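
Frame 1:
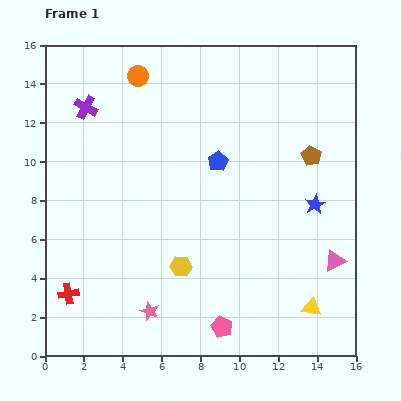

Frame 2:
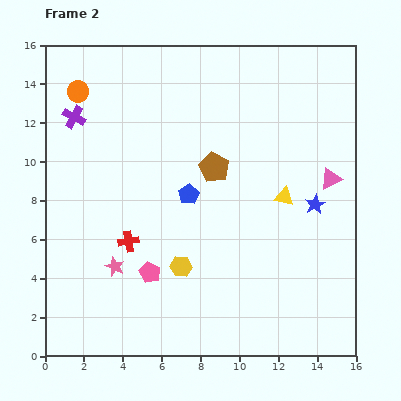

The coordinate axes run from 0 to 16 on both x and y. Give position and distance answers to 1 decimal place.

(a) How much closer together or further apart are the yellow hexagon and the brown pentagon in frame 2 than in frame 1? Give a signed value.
-3.4

Distance in frame 1: 8.8. Distance in frame 2: 5.4.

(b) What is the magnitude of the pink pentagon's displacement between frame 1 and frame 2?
4.6

The pink pentagon moved from (9.1, 1.5) to (5.4, 4.3), a distance of √(3.7² + 2.8²) ≈ 4.6.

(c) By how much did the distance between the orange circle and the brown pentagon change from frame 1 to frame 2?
-1.8

Distance in frame 1: 9.8. Distance in frame 2: 8.0.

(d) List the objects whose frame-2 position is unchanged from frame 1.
the blue star, the yellow hexagon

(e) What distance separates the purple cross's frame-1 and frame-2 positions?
0.8

The purple cross moved from (2.1, 12.8) to (1.5, 12.3), a distance of √(0.6² + 0.5²) ≈ 0.8.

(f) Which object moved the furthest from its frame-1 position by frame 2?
the yellow triangle

(moved 5.9; next 5.0)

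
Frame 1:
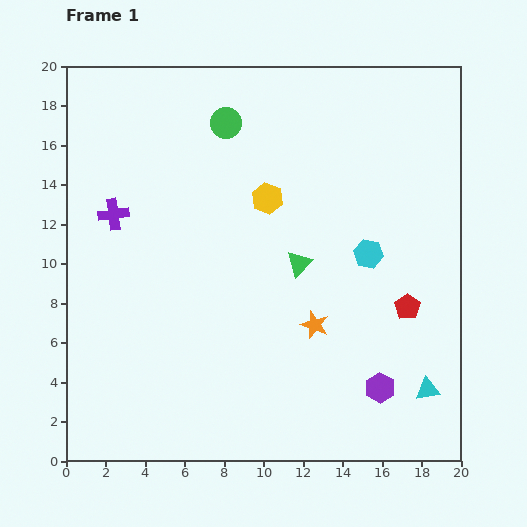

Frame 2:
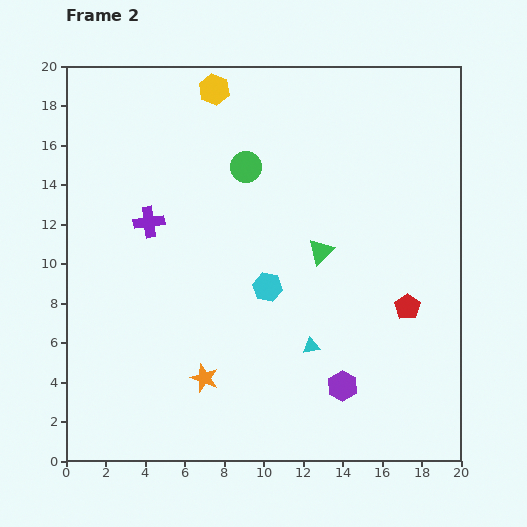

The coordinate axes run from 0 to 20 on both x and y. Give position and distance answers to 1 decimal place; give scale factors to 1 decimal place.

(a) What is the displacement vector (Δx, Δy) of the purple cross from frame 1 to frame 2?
(1.8, -0.4)

The purple cross was at (2.4, 12.5) in frame 1 and (4.2, 12.1) in frame 2.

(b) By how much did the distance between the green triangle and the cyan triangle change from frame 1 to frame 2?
-4.3

Distance in frame 1: 9.1. Distance in frame 2: 4.8.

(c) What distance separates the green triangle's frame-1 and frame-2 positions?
1.3

The green triangle moved from (11.8, 10.0) to (12.9, 10.6), a distance of √(1.1² + 0.6²) ≈ 1.3.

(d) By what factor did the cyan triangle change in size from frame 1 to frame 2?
0.7×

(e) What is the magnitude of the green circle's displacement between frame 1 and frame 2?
2.4

The green circle moved from (8.1, 17.1) to (9.1, 14.9), a distance of √(1.0² + 2.2²) ≈ 2.4.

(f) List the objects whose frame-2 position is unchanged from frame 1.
the red pentagon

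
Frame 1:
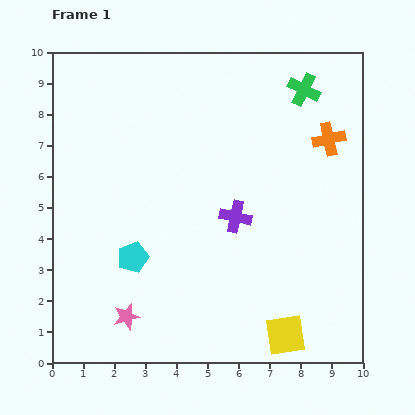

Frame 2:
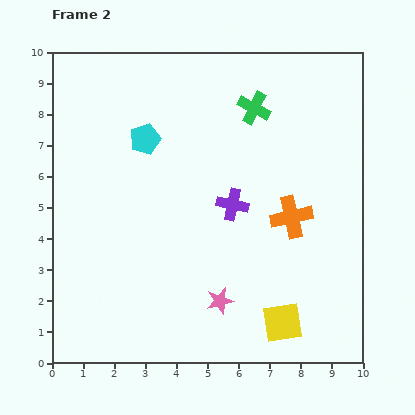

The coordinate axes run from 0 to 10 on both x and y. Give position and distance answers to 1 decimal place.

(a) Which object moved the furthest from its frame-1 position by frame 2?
the cyan pentagon

(moved 3.8; next 3.0)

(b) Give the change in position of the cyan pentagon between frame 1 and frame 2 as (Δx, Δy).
(0.4, 3.8)

The cyan pentagon was at (2.6, 3.4) in frame 1 and (3.0, 7.2) in frame 2.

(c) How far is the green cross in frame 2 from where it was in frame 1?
1.7

The green cross moved from (8.1, 8.8) to (6.5, 8.2), a distance of √(1.6² + 0.6²) ≈ 1.7.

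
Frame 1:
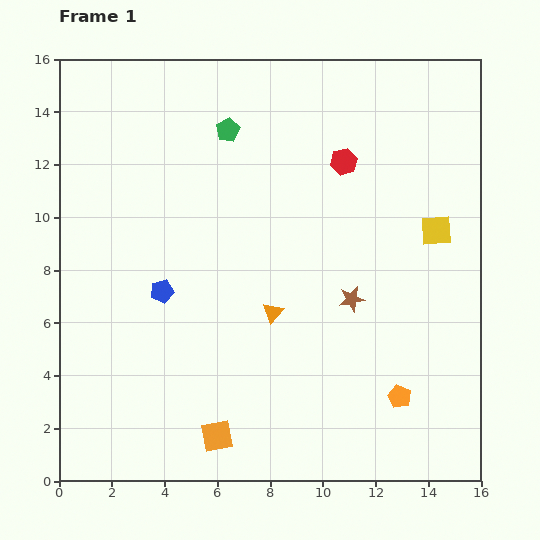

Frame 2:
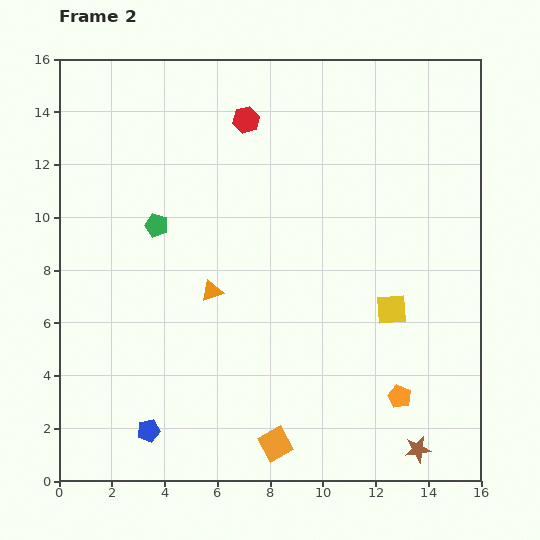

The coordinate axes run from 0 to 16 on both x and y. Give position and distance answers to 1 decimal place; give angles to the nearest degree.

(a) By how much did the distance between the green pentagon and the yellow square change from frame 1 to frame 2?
+0.7

Distance in frame 1: 8.8. Distance in frame 2: 9.5.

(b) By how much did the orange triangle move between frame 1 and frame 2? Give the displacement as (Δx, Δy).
(-2.3, 0.8)

The orange triangle was at (8.1, 6.4) in frame 1 and (5.8, 7.2) in frame 2.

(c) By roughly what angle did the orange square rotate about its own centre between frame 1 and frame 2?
18° counter-clockwise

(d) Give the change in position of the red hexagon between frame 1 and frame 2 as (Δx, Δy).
(-3.7, 1.6)

The red hexagon was at (10.8, 12.1) in frame 1 and (7.1, 13.7) in frame 2.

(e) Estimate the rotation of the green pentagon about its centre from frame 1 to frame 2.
24° counter-clockwise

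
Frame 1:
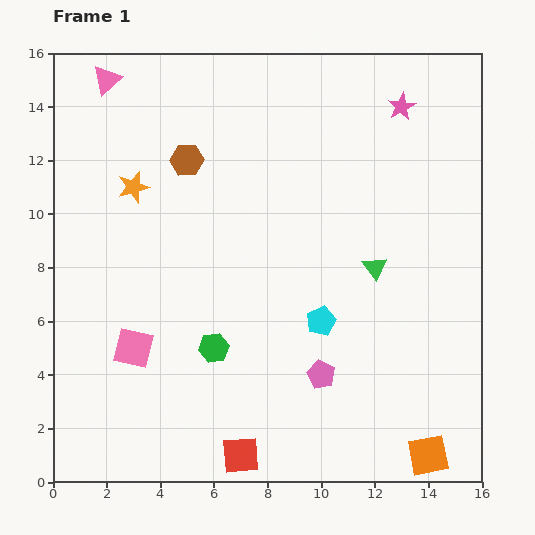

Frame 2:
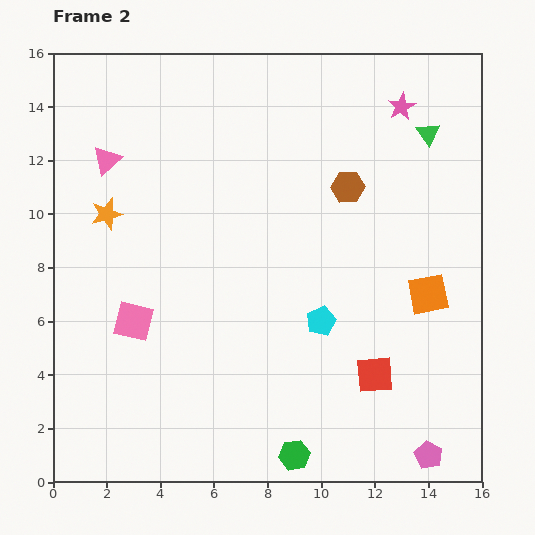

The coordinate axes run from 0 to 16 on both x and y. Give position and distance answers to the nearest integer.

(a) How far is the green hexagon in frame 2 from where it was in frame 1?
5

The green hexagon moved from (6, 5) to (9, 1), a distance of √(3² + 4²) ≈ 5.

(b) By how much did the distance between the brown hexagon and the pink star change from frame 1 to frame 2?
-4

Distance in frame 1: 8. Distance in frame 2: 4.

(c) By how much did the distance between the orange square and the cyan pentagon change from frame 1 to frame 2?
-2

Distance in frame 1: 6. Distance in frame 2: 4.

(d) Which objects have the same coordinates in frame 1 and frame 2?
the pink star, the cyan pentagon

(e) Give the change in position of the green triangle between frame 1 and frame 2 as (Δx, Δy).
(2, 5)

The green triangle was at (12, 8) in frame 1 and (14, 13) in frame 2.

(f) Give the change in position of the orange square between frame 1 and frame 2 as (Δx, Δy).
(0, 6)

The orange square was at (14, 1) in frame 1 and (14, 7) in frame 2.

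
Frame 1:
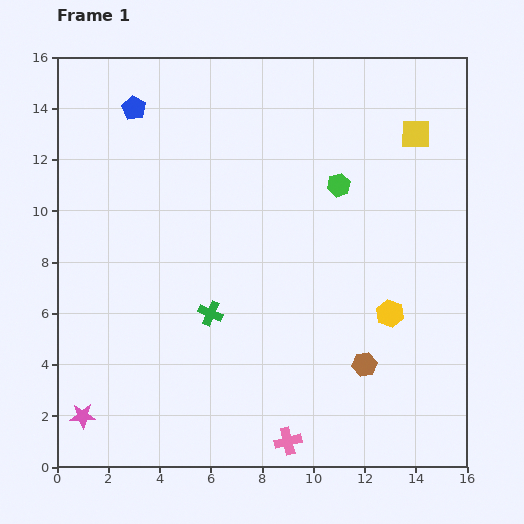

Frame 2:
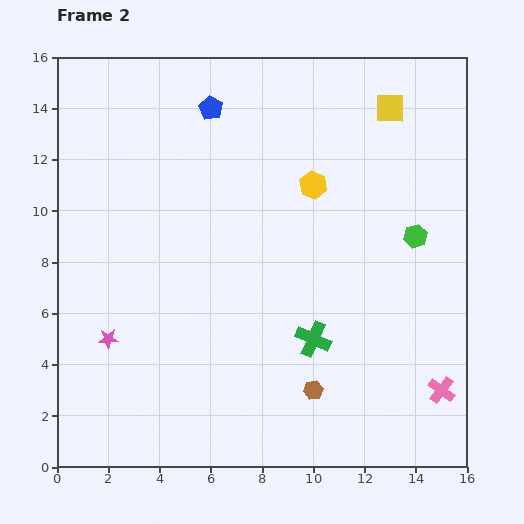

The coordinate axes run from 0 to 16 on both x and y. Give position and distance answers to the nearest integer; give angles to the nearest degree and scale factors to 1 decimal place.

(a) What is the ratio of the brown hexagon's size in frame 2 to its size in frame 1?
0.8×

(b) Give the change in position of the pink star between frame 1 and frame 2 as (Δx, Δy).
(1, 3)

The pink star was at (1, 2) in frame 1 and (2, 5) in frame 2.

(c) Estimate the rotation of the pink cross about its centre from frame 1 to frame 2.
40° counter-clockwise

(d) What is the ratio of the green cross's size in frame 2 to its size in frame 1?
1.5×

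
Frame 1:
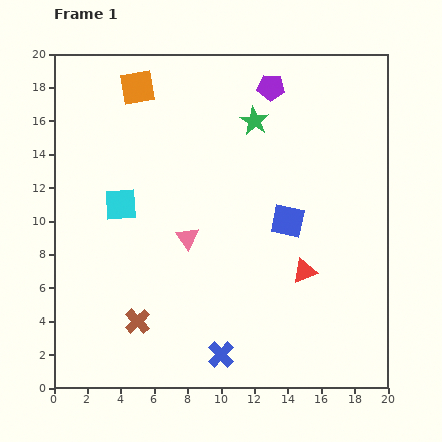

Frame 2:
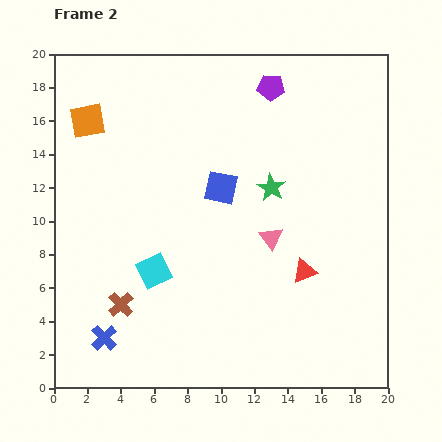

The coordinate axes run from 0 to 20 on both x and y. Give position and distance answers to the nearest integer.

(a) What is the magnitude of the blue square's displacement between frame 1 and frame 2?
4

The blue square moved from (14, 10) to (10, 12), a distance of √(4² + 2²) ≈ 4.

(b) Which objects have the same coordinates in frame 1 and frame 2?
the purple pentagon, the red triangle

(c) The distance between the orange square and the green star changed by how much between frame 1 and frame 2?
+5

Distance in frame 1: 7. Distance in frame 2: 12.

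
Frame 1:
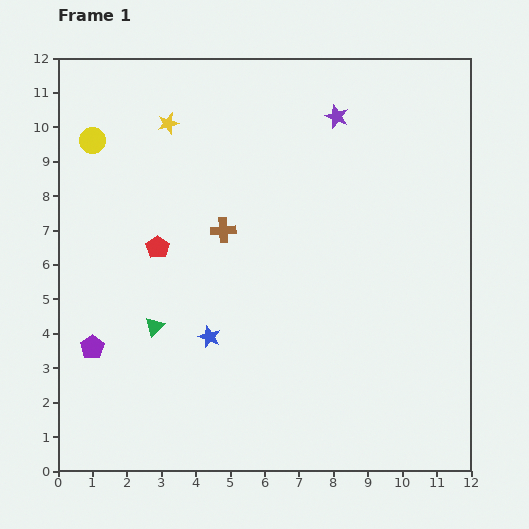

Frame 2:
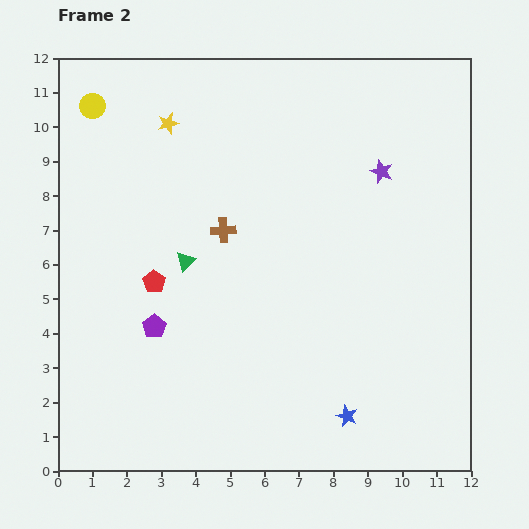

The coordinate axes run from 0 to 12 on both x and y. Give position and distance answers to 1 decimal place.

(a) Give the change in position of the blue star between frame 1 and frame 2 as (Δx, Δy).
(4.0, -2.3)

The blue star was at (4.4, 3.9) in frame 1 and (8.4, 1.6) in frame 2.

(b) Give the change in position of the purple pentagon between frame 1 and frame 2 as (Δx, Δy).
(1.8, 0.6)

The purple pentagon was at (1.0, 3.6) in frame 1 and (2.8, 4.2) in frame 2.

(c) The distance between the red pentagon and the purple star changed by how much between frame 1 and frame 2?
+0.9

Distance in frame 1: 6.4. Distance in frame 2: 7.3.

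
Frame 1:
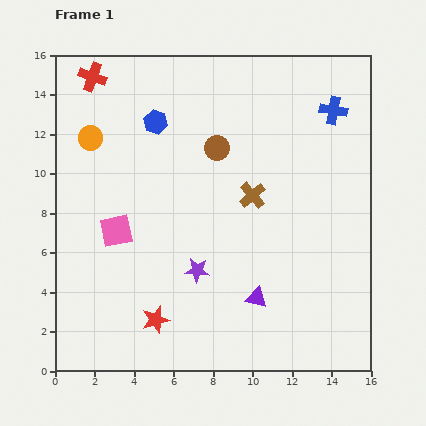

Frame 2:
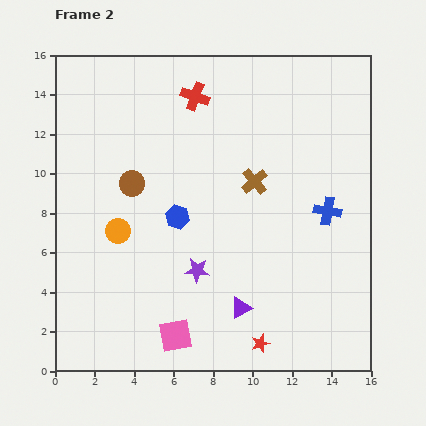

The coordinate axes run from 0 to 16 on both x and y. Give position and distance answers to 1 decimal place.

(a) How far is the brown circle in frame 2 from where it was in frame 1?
4.7

The brown circle moved from (8.2, 11.3) to (3.9, 9.5), a distance of √(4.3² + 1.8²) ≈ 4.7.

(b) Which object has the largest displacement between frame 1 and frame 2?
the pink square

(moved 6.1; next 5.4)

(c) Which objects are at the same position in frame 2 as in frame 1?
the purple star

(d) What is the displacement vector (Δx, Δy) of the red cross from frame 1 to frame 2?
(5.2, -1.0)

The red cross was at (1.9, 14.9) in frame 1 and (7.1, 13.9) in frame 2.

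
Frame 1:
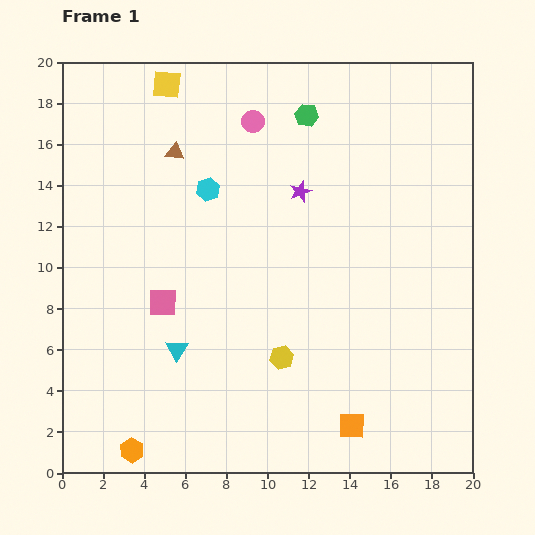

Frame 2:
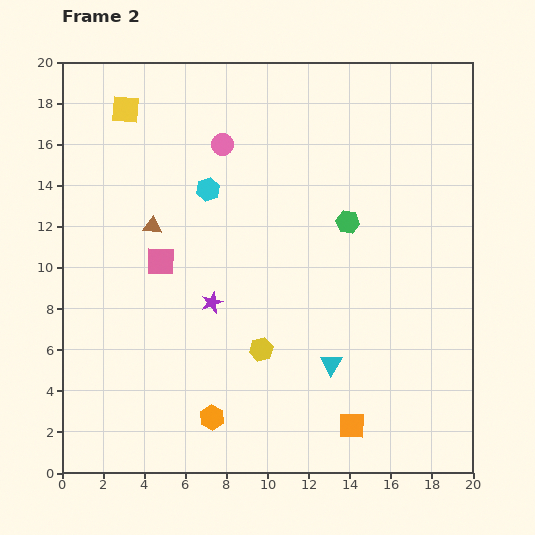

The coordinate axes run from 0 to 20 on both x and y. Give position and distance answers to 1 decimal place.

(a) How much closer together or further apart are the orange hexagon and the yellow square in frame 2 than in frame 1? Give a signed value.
-2.3

Distance in frame 1: 17.9. Distance in frame 2: 15.6.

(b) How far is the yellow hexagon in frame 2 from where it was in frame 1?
1.1

The yellow hexagon moved from (10.7, 5.6) to (9.7, 6.0), a distance of √(1.0² + 0.4²) ≈ 1.1.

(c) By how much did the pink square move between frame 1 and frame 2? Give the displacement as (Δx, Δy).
(-0.1, 2.0)

The pink square was at (4.9, 8.3) in frame 1 and (4.8, 10.3) in frame 2.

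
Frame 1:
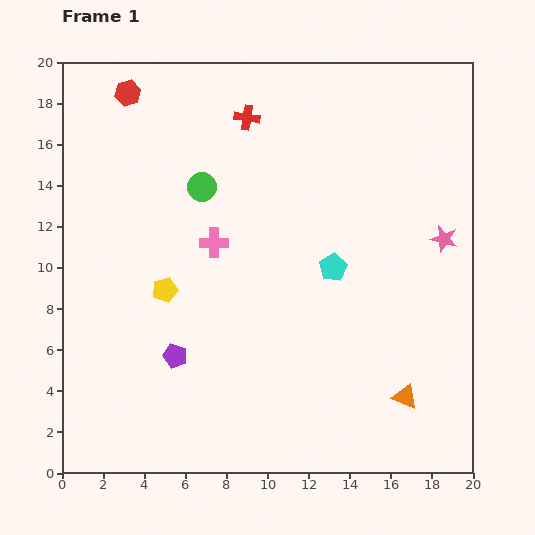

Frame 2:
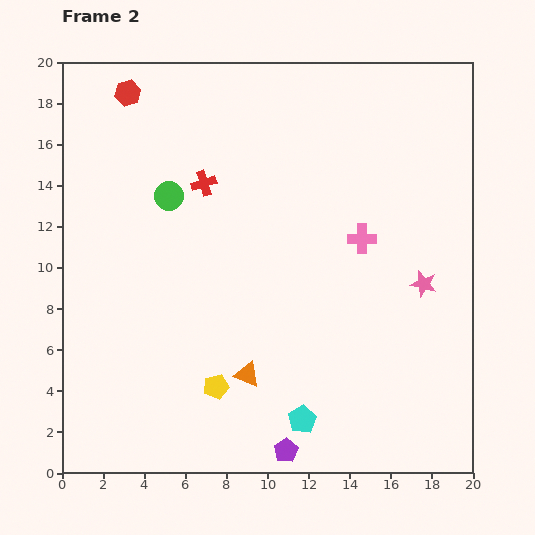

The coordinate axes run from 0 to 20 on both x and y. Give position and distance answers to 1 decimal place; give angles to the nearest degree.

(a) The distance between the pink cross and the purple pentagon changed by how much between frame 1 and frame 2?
+5.1

Distance in frame 1: 5.8. Distance in frame 2: 10.9.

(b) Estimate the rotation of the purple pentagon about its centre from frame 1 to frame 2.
23° clockwise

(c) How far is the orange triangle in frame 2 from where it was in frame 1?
7.8

The orange triangle moved from (16.7, 3.7) to (9.0, 4.8), a distance of √(7.7² + 1.1²) ≈ 7.8.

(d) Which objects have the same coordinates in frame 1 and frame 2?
the red hexagon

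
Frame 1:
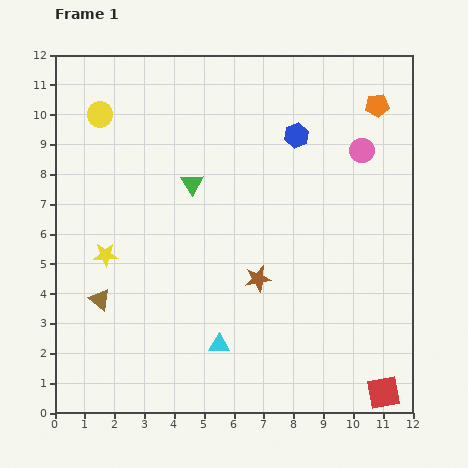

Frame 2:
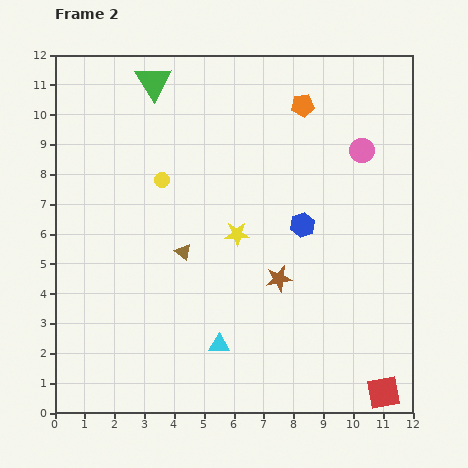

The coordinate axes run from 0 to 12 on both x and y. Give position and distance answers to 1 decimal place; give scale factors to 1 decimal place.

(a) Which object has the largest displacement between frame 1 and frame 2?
the yellow star

(moved 4.5; next 3.6)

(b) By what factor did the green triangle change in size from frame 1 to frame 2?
1.6×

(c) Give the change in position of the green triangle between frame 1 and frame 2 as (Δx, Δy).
(-1.3, 3.4)

The green triangle was at (4.6, 7.7) in frame 1 and (3.3, 11.1) in frame 2.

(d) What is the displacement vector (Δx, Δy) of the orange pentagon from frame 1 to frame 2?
(-2.5, 0.0)

The orange pentagon was at (10.8, 10.3) in frame 1 and (8.3, 10.3) in frame 2.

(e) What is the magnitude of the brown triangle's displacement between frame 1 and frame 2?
3.2

The brown triangle moved from (1.5, 3.8) to (4.3, 5.4), a distance of √(2.8² + 1.6²) ≈ 3.2.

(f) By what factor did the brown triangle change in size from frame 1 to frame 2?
0.8×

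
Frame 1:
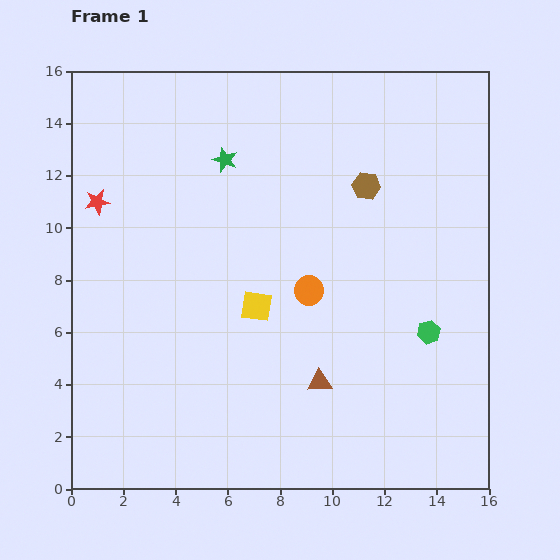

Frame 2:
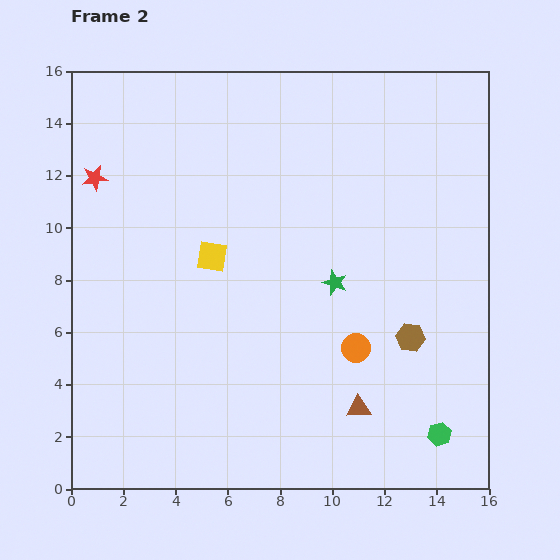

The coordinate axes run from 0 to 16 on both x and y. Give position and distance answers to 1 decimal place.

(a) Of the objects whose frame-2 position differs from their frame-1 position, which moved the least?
the red star

(moved 0.9)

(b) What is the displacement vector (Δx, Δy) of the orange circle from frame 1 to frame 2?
(1.8, -2.2)

The orange circle was at (9.1, 7.6) in frame 1 and (10.9, 5.4) in frame 2.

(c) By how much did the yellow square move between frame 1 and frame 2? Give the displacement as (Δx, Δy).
(-1.7, 1.9)

The yellow square was at (7.1, 7.0) in frame 1 and (5.4, 8.9) in frame 2.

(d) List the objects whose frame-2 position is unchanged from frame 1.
none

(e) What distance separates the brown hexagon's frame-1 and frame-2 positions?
6.0

The brown hexagon moved from (11.3, 11.6) to (13.0, 5.8), a distance of √(1.7² + 5.8²) ≈ 6.0.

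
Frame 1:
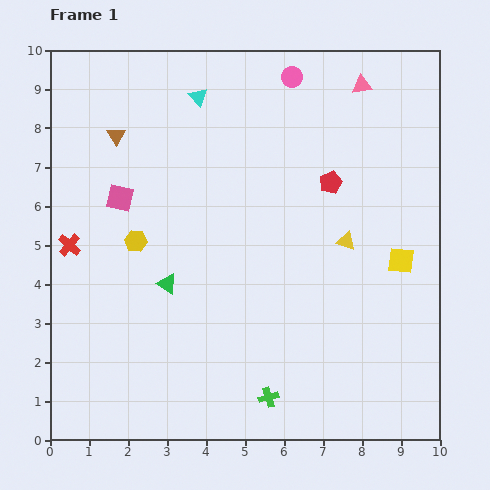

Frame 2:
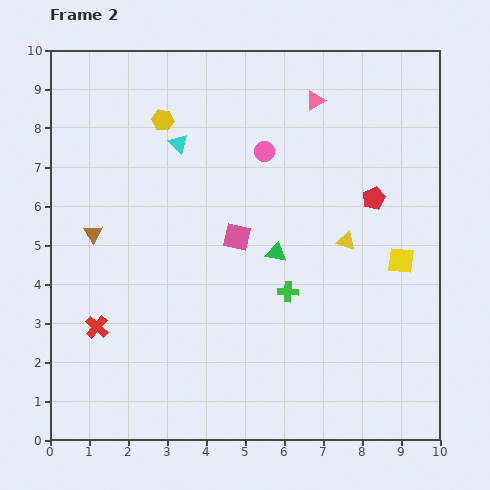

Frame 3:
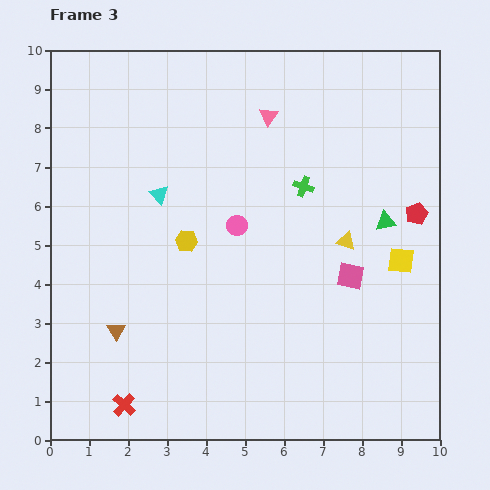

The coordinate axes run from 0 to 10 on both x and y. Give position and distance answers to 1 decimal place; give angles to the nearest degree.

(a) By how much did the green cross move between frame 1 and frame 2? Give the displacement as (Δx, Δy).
(0.5, 2.7)

The green cross was at (5.6, 1.1) in frame 1 and (6.1, 3.8) in frame 2.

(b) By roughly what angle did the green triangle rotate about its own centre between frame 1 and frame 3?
40° counter-clockwise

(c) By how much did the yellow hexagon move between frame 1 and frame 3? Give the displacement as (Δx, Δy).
(1.3, 0.0)

The yellow hexagon was at (2.2, 5.1) in frame 1 and (3.5, 5.1) in frame 3.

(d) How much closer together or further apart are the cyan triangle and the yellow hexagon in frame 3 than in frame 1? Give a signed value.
-2.6

Distance in frame 1: 4.0. Distance in frame 3: 1.4.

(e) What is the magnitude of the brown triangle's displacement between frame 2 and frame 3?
2.6

The brown triangle moved from (1.1, 5.3) to (1.7, 2.8), a distance of √(0.6² + 2.5²) ≈ 2.6.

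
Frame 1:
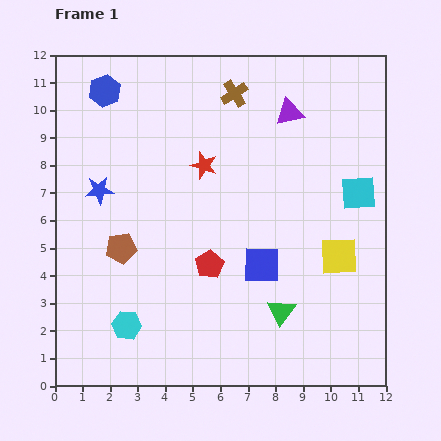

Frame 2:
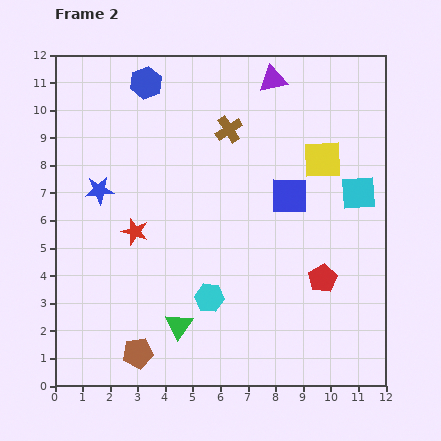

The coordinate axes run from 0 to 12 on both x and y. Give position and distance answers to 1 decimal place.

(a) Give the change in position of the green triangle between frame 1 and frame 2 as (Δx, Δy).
(-3.7, -0.5)

The green triangle was at (8.2, 2.7) in frame 1 and (4.5, 2.2) in frame 2.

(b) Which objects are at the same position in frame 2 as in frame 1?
the blue star, the cyan square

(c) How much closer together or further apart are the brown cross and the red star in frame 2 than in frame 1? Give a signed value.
+2.2

Distance in frame 1: 2.8. Distance in frame 2: 5.0.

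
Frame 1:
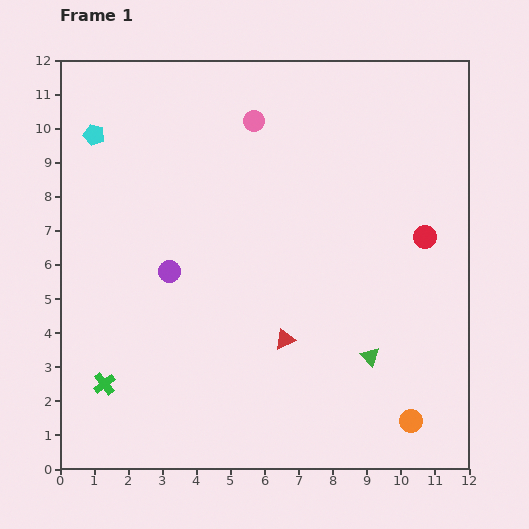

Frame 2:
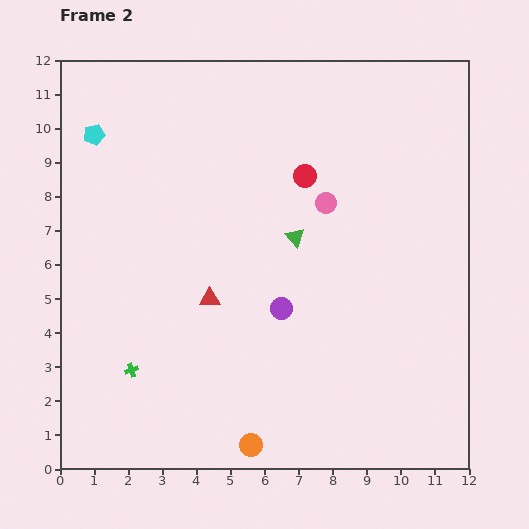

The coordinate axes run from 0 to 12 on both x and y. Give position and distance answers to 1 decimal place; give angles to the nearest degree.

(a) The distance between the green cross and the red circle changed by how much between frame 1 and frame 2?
-2.7

Distance in frame 1: 10.3. Distance in frame 2: 7.6.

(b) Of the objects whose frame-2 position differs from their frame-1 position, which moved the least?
the green cross

(moved 0.9)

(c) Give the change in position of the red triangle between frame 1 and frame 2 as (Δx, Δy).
(-2.2, 1.2)

The red triangle was at (6.6, 3.8) in frame 1 and (4.4, 5.0) in frame 2.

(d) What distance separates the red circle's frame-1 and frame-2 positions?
3.9

The red circle moved from (10.7, 6.8) to (7.2, 8.6), a distance of √(3.5² + 1.8²) ≈ 3.9.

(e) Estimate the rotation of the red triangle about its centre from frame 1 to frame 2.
24° clockwise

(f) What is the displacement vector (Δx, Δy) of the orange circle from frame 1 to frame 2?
(-4.7, -0.7)

The orange circle was at (10.3, 1.4) in frame 1 and (5.6, 0.7) in frame 2.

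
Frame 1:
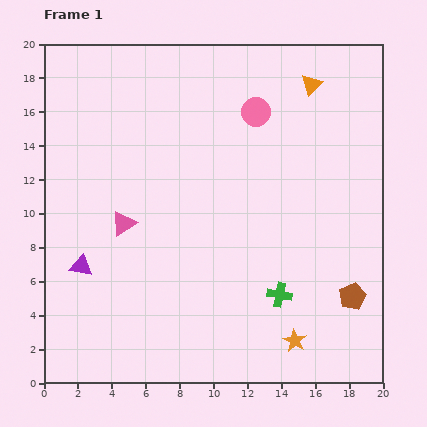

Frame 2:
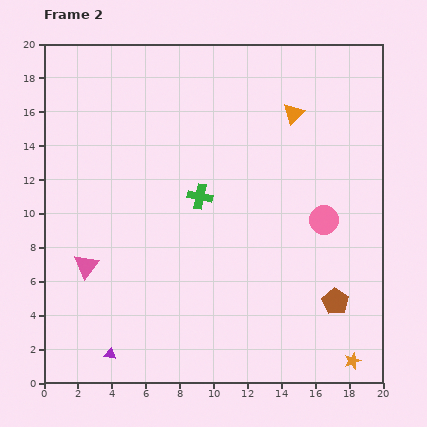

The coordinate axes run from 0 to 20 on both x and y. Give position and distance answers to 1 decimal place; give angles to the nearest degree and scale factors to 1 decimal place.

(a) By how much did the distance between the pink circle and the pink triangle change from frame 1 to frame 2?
+4.1

Distance in frame 1: 10.2. Distance in frame 2: 14.3.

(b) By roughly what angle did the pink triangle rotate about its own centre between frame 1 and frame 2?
19° counter-clockwise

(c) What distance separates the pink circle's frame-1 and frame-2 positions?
7.5

The pink circle moved from (12.5, 16.0) to (16.5, 9.6), a distance of √(4.0² + 6.4²) ≈ 7.5.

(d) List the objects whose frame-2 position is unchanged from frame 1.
none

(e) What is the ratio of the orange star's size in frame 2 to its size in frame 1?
0.7×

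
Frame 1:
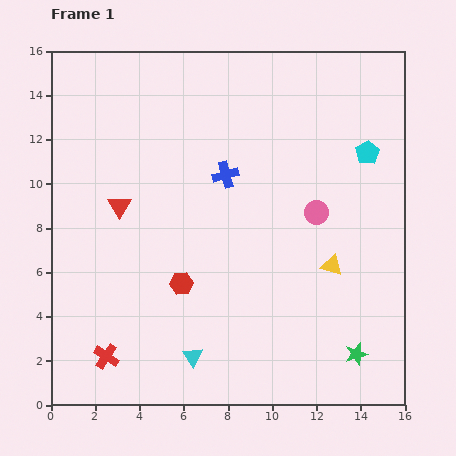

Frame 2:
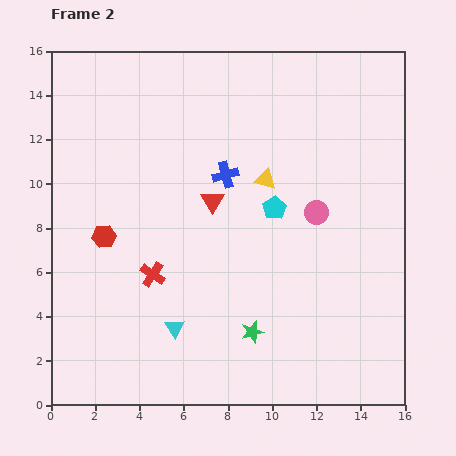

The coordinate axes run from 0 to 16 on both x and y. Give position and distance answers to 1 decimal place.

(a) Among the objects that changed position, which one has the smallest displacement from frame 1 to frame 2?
the cyan triangle

(moved 1.5)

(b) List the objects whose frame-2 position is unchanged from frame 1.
the pink circle, the blue cross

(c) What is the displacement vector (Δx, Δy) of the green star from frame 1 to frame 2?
(-4.7, 1.0)

The green star was at (13.8, 2.3) in frame 1 and (9.1, 3.3) in frame 2.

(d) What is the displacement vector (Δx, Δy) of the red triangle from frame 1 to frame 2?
(4.2, 0.2)

The red triangle was at (3.1, 9.0) in frame 1 and (7.3, 9.2) in frame 2.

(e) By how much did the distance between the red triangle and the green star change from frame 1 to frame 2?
-6.4

Distance in frame 1: 12.6. Distance in frame 2: 6.2.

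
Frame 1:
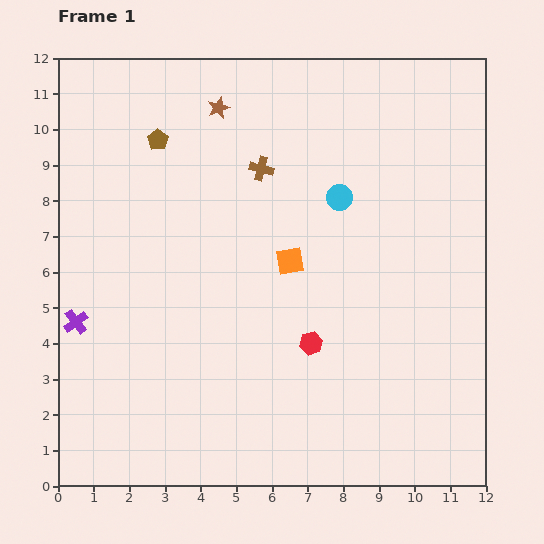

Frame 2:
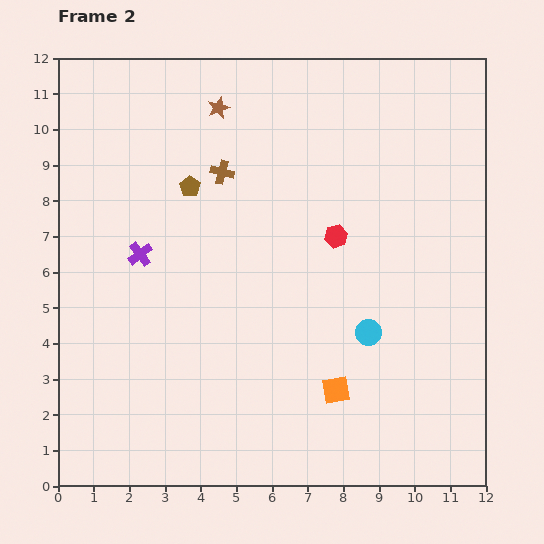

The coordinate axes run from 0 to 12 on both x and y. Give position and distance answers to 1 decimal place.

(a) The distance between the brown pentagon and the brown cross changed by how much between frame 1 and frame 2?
-2.0

Distance in frame 1: 3.0. Distance in frame 2: 1.0.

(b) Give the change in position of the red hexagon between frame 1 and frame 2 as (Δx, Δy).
(0.7, 3.0)

The red hexagon was at (7.1, 4.0) in frame 1 and (7.8, 7.0) in frame 2.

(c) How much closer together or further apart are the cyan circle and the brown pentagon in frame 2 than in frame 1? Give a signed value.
+1.2

Distance in frame 1: 5.3. Distance in frame 2: 6.5.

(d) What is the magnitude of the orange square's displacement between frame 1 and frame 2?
3.8

The orange square moved from (6.5, 6.3) to (7.8, 2.7), a distance of √(1.3² + 3.6²) ≈ 3.8.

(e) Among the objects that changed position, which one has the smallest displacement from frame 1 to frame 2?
the brown cross

(moved 1.1)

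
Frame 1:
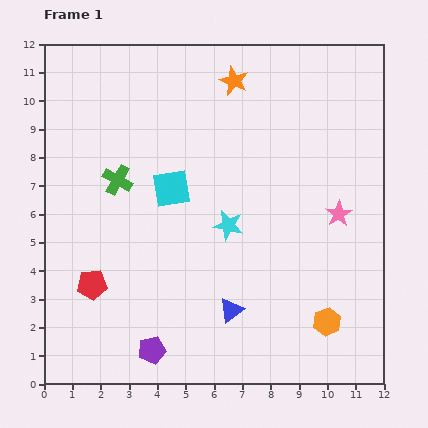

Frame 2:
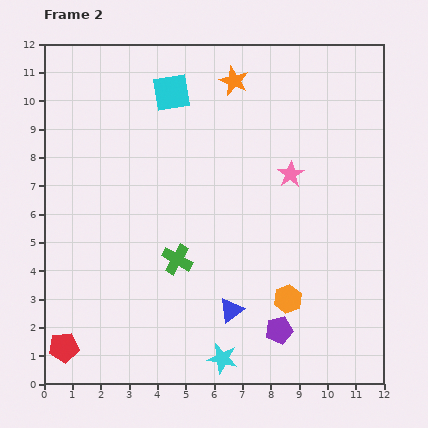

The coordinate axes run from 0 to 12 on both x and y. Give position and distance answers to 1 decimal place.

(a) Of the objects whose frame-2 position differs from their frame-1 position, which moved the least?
the orange hexagon

(moved 1.6)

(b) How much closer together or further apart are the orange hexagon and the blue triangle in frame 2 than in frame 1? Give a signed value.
-1.4

Distance in frame 1: 3.4. Distance in frame 2: 2.0.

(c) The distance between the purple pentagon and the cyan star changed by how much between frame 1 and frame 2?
-3.0

Distance in frame 1: 5.2. Distance in frame 2: 2.2.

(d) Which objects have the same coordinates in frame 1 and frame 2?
the blue triangle, the orange star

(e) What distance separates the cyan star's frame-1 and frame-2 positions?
4.7

The cyan star moved from (6.5, 5.6) to (6.3, 0.9), a distance of √(0.2² + 4.7²) ≈ 4.7.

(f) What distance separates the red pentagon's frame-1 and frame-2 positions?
2.4

The red pentagon moved from (1.7, 3.5) to (0.7, 1.3), a distance of √(1.0² + 2.2²) ≈ 2.4.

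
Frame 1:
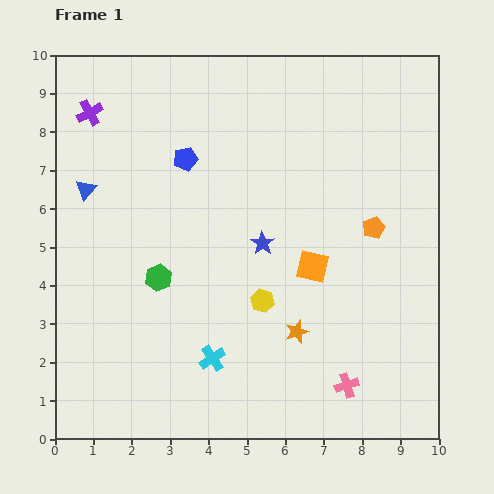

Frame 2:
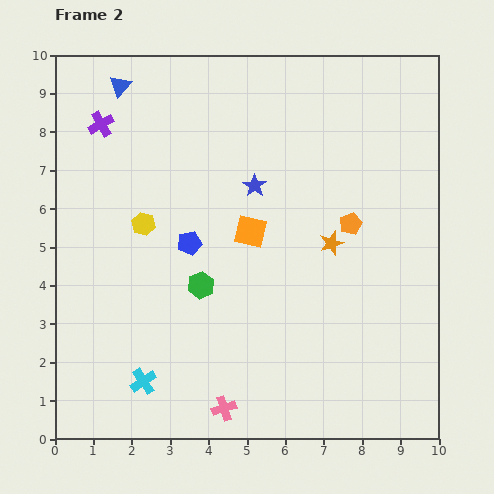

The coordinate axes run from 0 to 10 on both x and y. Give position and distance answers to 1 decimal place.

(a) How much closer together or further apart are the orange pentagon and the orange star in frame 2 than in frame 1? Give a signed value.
-2.7

Distance in frame 1: 3.4. Distance in frame 2: 0.7.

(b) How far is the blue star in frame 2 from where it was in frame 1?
1.5

The blue star moved from (5.4, 5.1) to (5.2, 6.6), a distance of √(0.2² + 1.5²) ≈ 1.5.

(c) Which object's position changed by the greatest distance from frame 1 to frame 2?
the yellow hexagon

(moved 3.7; next 3.3)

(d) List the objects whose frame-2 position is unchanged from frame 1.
none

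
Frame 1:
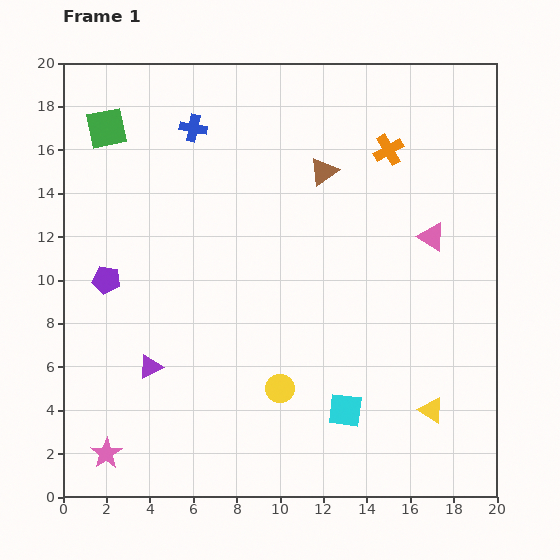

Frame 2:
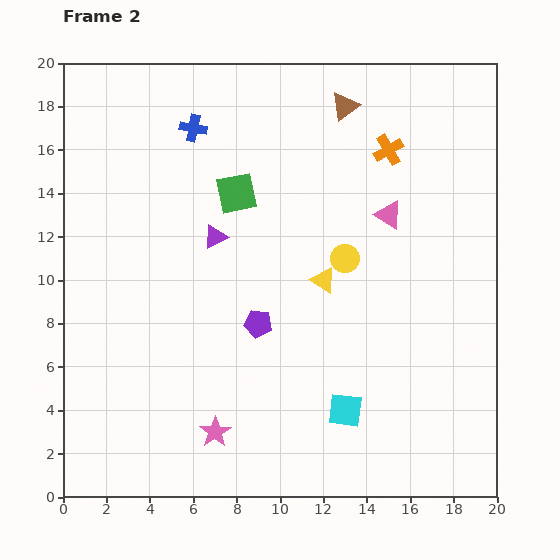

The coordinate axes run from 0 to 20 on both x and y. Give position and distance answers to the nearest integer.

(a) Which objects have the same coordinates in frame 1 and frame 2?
the blue cross, the cyan square, the orange cross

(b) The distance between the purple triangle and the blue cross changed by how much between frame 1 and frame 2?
-6

Distance in frame 1: 11. Distance in frame 2: 5.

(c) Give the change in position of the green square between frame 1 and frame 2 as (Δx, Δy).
(6, -3)

The green square was at (2, 17) in frame 1 and (8, 14) in frame 2.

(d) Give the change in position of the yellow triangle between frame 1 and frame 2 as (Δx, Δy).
(-5, 6)

The yellow triangle was at (17, 4) in frame 1 and (12, 10) in frame 2.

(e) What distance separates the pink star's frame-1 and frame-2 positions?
5

The pink star moved from (2, 2) to (7, 3), a distance of √(5² + 1²) ≈ 5.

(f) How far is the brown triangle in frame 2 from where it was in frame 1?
3

The brown triangle moved from (12, 15) to (13, 18), a distance of √(1² + 3²) ≈ 3.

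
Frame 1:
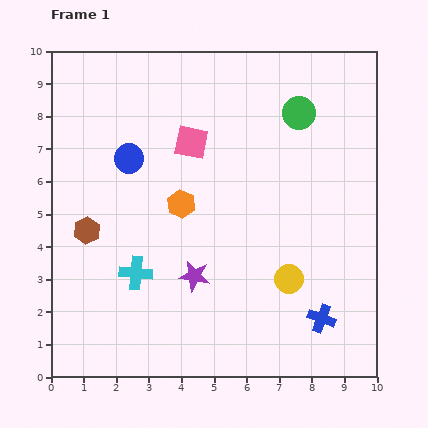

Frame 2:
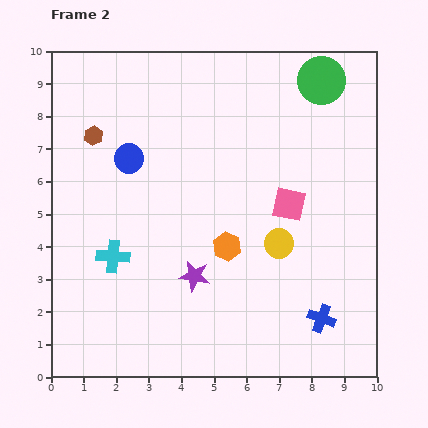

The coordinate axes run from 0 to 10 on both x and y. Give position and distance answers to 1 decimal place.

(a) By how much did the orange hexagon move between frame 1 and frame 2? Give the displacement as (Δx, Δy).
(1.4, -1.3)

The orange hexagon was at (4.0, 5.3) in frame 1 and (5.4, 4.0) in frame 2.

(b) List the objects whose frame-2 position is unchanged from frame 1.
the blue circle, the purple star, the blue cross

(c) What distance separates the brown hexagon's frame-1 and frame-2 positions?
2.9

The brown hexagon moved from (1.1, 4.5) to (1.3, 7.4), a distance of √(0.2² + 2.9²) ≈ 2.9.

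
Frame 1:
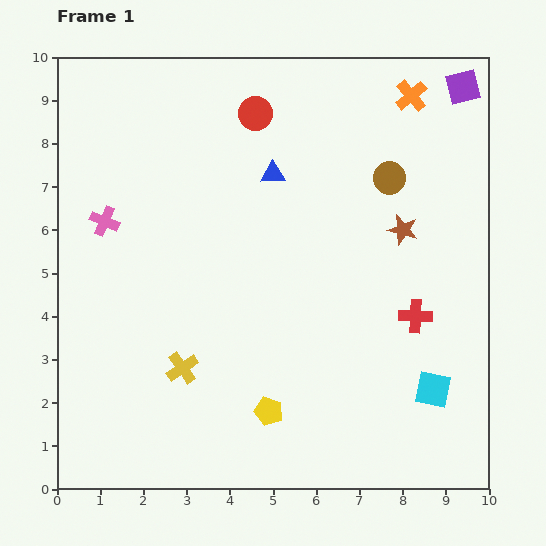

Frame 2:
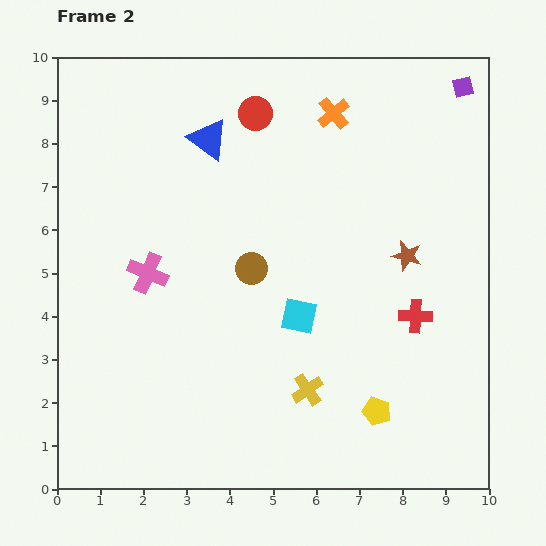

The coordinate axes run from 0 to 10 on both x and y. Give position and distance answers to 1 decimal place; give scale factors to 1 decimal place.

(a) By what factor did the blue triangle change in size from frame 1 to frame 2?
1.7×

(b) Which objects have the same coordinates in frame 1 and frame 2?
the purple square, the red circle, the red cross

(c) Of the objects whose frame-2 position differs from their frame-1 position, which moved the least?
the brown star

(moved 0.6)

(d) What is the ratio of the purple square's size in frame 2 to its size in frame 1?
0.6×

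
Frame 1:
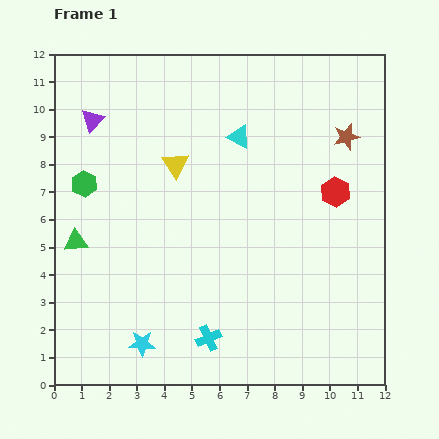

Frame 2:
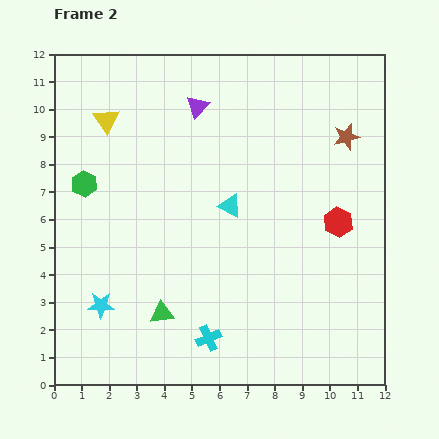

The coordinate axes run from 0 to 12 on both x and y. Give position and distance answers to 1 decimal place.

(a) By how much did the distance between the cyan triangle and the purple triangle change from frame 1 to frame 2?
-1.5

Distance in frame 1: 5.3. Distance in frame 2: 3.8.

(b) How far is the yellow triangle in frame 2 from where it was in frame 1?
3.0

The yellow triangle moved from (4.4, 8.0) to (1.9, 9.6), a distance of √(2.5² + 1.6²) ≈ 3.0.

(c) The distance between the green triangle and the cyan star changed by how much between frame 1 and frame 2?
-2.2

Distance in frame 1: 4.4. Distance in frame 2: 2.2.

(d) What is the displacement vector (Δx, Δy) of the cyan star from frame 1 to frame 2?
(-1.5, 1.4)

The cyan star was at (3.2, 1.5) in frame 1 and (1.7, 2.9) in frame 2.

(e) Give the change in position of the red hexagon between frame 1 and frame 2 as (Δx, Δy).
(0.1, -1.1)

The red hexagon was at (10.2, 7.0) in frame 1 and (10.3, 5.9) in frame 2.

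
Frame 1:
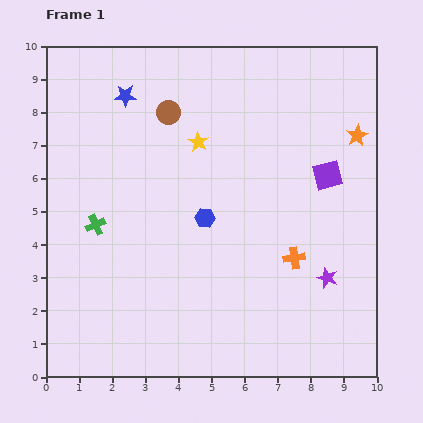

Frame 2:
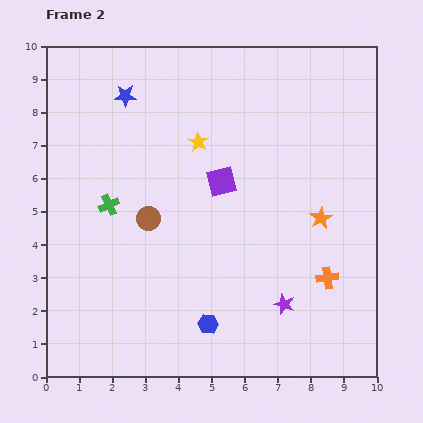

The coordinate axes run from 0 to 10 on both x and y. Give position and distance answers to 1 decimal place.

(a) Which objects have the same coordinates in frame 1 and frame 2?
the blue star, the yellow star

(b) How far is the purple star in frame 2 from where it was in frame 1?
1.5

The purple star moved from (8.5, 3.0) to (7.2, 2.2), a distance of √(1.3² + 0.8²) ≈ 1.5.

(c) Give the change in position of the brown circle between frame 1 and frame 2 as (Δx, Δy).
(-0.6, -3.2)

The brown circle was at (3.7, 8.0) in frame 1 and (3.1, 4.8) in frame 2.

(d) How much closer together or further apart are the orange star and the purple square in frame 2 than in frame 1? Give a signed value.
+1.7

Distance in frame 1: 1.5. Distance in frame 2: 3.2.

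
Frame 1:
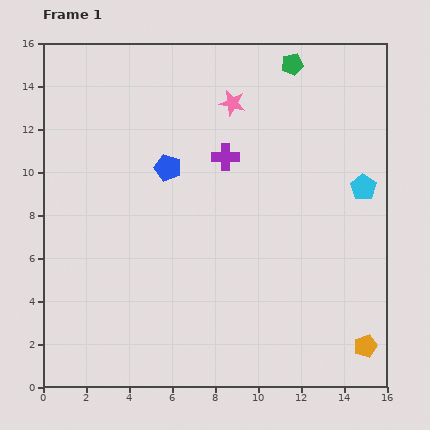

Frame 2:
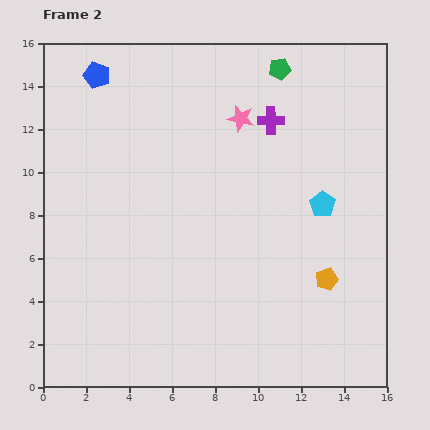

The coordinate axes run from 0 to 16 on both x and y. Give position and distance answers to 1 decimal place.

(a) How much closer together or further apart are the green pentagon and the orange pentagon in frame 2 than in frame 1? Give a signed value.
-3.5

Distance in frame 1: 13.5. Distance in frame 2: 10.0.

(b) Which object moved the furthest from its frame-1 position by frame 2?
the blue pentagon

(moved 5.4; next 3.6)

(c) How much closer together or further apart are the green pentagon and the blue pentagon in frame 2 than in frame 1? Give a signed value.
+1.0

Distance in frame 1: 7.5. Distance in frame 2: 8.5.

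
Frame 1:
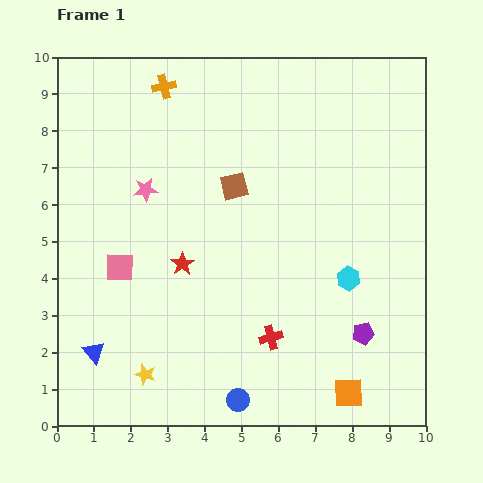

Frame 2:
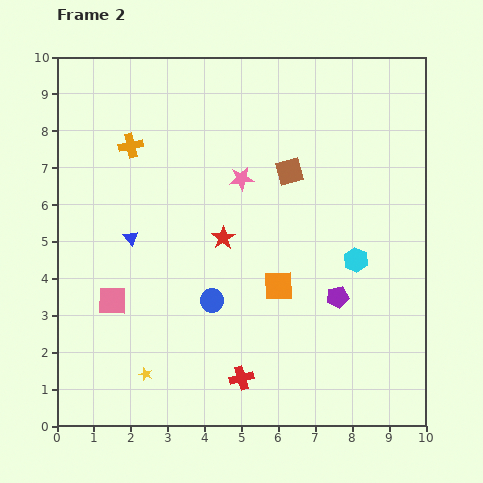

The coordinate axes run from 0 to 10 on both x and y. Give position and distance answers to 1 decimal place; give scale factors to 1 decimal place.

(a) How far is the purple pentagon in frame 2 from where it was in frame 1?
1.2

The purple pentagon moved from (8.3, 2.5) to (7.6, 3.5), a distance of √(0.7² + 1.0²) ≈ 1.2.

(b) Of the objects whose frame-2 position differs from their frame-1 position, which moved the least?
the cyan hexagon

(moved 0.5)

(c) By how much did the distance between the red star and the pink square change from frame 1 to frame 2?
+1.7

Distance in frame 1: 1.7. Distance in frame 2: 3.4.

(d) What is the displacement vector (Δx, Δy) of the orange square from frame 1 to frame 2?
(-1.9, 2.9)

The orange square was at (7.9, 0.9) in frame 1 and (6.0, 3.8) in frame 2.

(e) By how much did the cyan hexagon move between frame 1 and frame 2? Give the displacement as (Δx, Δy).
(0.2, 0.5)

The cyan hexagon was at (7.9, 4.0) in frame 1 and (8.1, 4.5) in frame 2.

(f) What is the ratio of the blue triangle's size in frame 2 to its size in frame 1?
0.7×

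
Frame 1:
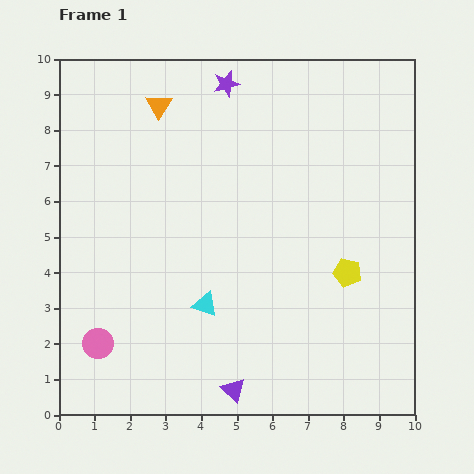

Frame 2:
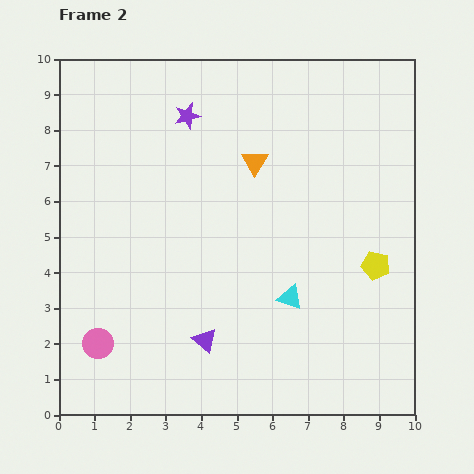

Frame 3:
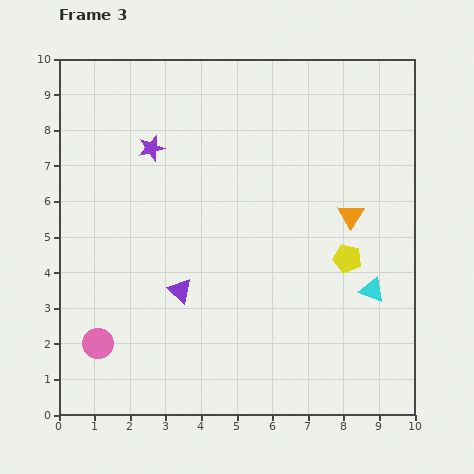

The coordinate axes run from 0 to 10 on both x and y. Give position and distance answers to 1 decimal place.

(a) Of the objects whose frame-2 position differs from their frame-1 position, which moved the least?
the yellow pentagon

(moved 0.8)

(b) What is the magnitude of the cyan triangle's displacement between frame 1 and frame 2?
2.4

The cyan triangle moved from (4.1, 3.1) to (6.5, 3.3), a distance of √(2.4² + 0.2²) ≈ 2.4.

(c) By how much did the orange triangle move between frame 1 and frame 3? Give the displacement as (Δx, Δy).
(5.4, -3.1)

The orange triangle was at (2.8, 8.7) in frame 1 and (8.2, 5.6) in frame 3.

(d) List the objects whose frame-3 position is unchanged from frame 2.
the pink circle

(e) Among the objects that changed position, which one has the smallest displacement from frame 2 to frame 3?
the yellow pentagon

(moved 0.8)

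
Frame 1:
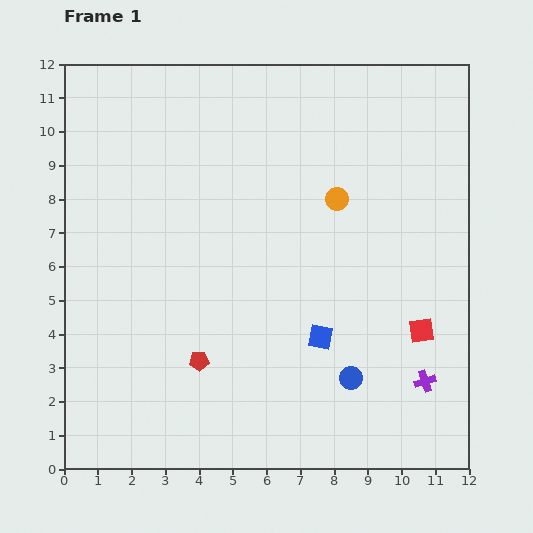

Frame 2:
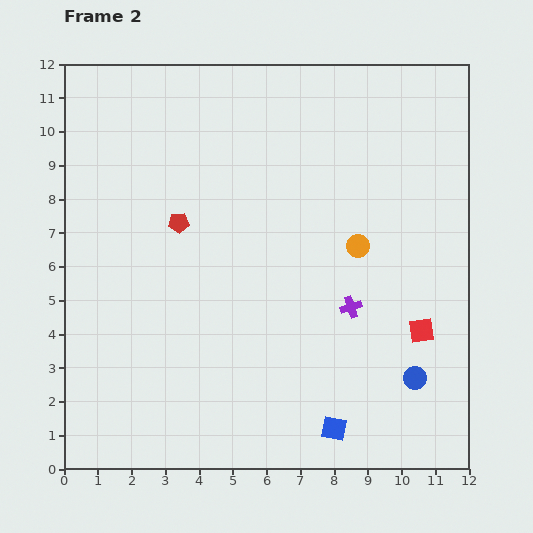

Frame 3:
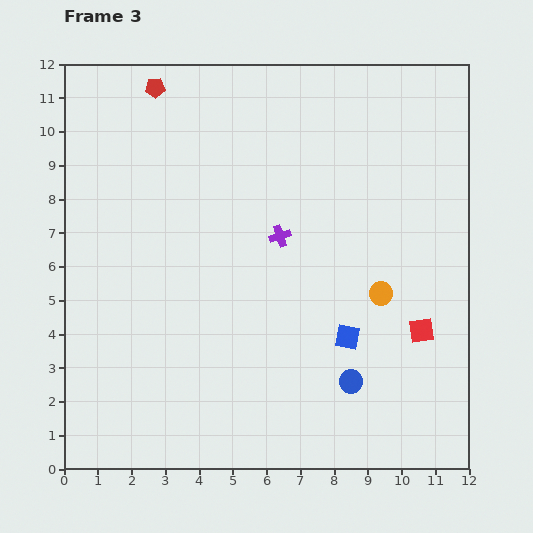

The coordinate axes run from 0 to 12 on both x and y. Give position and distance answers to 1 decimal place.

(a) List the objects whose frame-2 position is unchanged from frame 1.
the red square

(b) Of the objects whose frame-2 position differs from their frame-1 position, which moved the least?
the orange circle

(moved 1.5)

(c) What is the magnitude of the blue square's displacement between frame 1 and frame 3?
0.8

The blue square moved from (7.6, 3.9) to (8.4, 3.9), a distance of √(0.8² + 0.0²) ≈ 0.8.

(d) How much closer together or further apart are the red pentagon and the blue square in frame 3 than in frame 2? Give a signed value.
+1.7

Distance in frame 2: 7.6. Distance in frame 3: 9.3.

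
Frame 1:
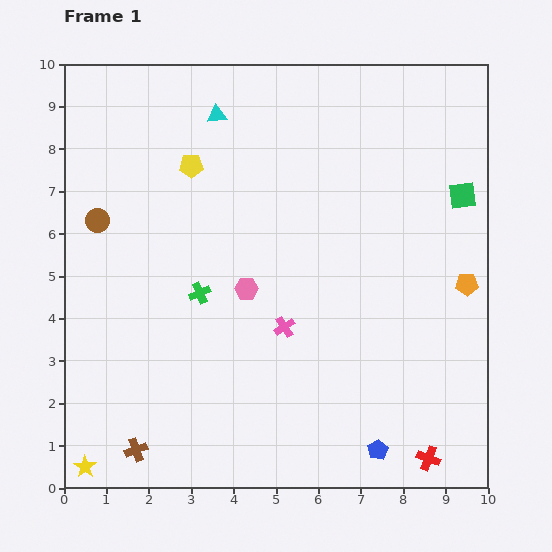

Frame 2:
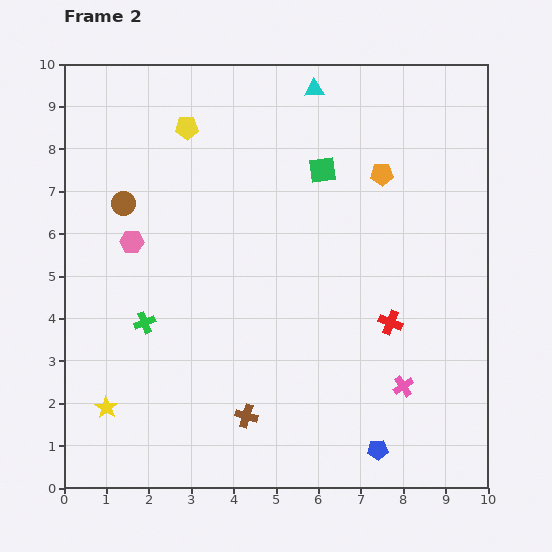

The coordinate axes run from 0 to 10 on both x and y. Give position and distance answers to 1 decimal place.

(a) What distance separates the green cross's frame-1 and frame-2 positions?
1.5

The green cross moved from (3.2, 4.6) to (1.9, 3.9), a distance of √(1.3² + 0.7²) ≈ 1.5.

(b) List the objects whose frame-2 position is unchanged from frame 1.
the blue pentagon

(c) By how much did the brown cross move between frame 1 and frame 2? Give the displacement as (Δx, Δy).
(2.6, 0.8)

The brown cross was at (1.7, 0.9) in frame 1 and (4.3, 1.7) in frame 2.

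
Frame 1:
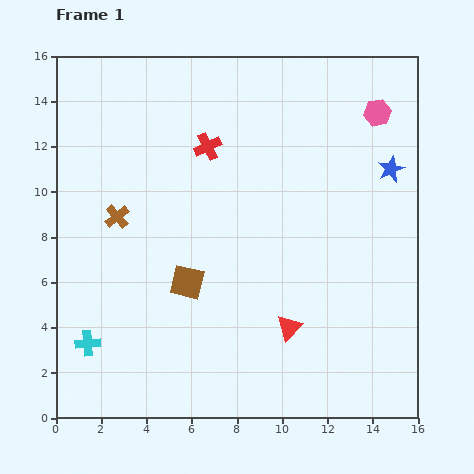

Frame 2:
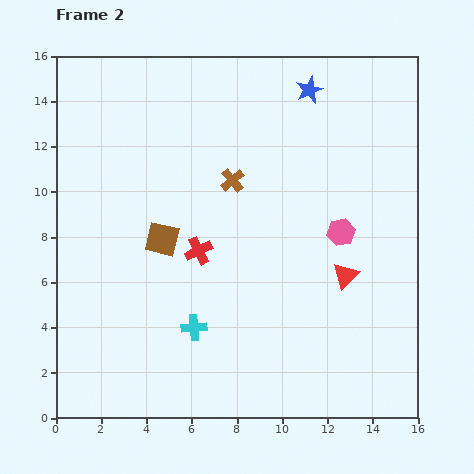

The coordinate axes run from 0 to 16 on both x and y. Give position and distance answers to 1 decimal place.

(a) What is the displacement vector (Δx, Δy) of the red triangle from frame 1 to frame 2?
(2.5, 2.3)

The red triangle was at (10.3, 4.0) in frame 1 and (12.8, 6.3) in frame 2.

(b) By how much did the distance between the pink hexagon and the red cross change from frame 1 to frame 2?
-1.2

Distance in frame 1: 7.6. Distance in frame 2: 6.4.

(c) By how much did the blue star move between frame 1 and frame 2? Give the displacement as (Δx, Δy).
(-3.6, 3.5)

The blue star was at (14.8, 11.0) in frame 1 and (11.2, 14.5) in frame 2.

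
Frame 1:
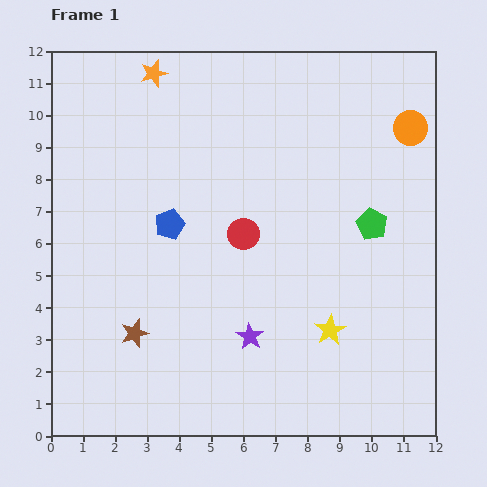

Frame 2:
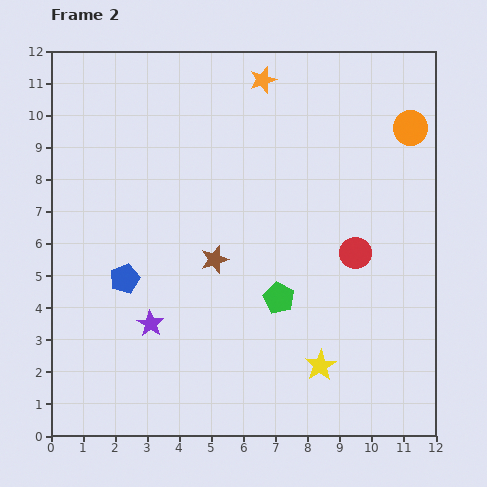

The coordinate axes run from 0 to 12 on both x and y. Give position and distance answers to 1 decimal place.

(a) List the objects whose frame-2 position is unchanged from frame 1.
the orange circle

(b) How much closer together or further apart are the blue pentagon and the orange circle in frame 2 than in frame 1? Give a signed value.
+2.0

Distance in frame 1: 8.1. Distance in frame 2: 10.1.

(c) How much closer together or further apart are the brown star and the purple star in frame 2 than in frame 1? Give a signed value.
-0.8

Distance in frame 1: 3.6. Distance in frame 2: 2.8.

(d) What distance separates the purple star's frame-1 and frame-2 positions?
3.1

The purple star moved from (6.2, 3.1) to (3.1, 3.5), a distance of √(3.1² + 0.4²) ≈ 3.1.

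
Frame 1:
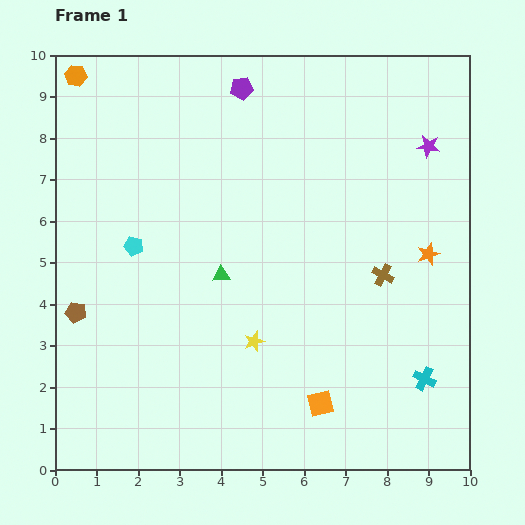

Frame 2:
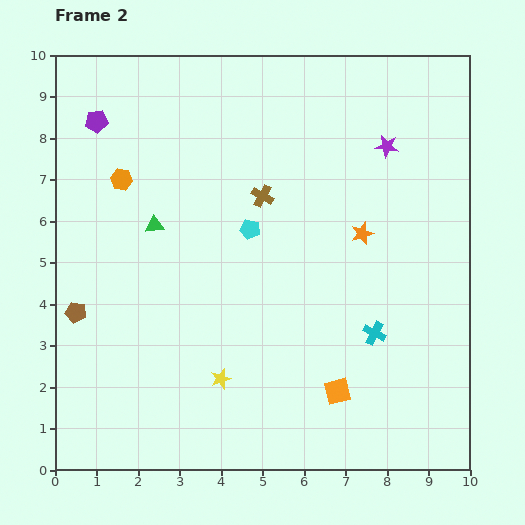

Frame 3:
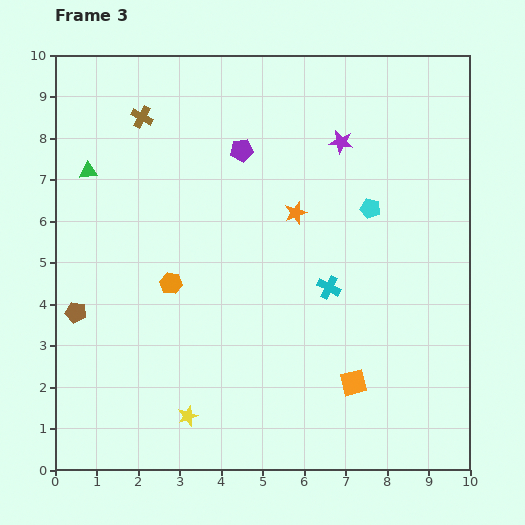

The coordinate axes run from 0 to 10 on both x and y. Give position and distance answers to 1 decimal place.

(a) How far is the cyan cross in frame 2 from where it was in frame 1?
1.6

The cyan cross moved from (8.9, 2.2) to (7.7, 3.3), a distance of √(1.2² + 1.1²) ≈ 1.6.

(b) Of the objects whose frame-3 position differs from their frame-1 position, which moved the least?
the orange square

(moved 0.9)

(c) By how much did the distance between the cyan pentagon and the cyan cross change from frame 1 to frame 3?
-5.6

Distance in frame 1: 7.7. Distance in frame 3: 2.1.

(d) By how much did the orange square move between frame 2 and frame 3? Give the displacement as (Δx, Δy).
(0.4, 0.2)

The orange square was at (6.8, 1.9) in frame 2 and (7.2, 2.1) in frame 3.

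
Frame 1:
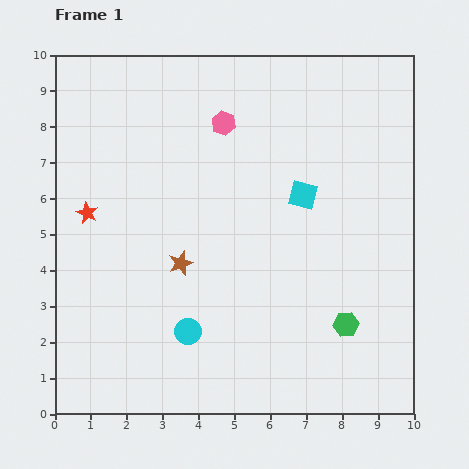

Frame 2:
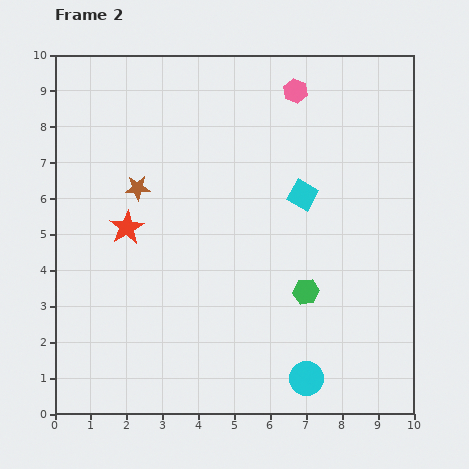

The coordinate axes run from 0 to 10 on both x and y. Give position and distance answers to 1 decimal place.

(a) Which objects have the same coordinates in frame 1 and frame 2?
the cyan square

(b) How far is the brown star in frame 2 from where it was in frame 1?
2.4

The brown star moved from (3.5, 4.2) to (2.3, 6.3), a distance of √(1.2² + 2.1²) ≈ 2.4.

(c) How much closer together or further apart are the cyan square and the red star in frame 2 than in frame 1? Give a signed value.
-1.0

Distance in frame 1: 6.0. Distance in frame 2: 5.0.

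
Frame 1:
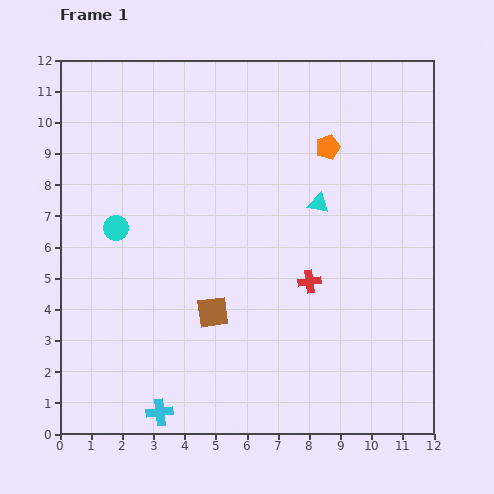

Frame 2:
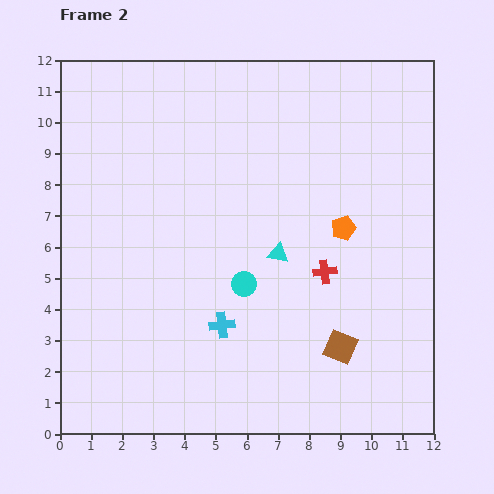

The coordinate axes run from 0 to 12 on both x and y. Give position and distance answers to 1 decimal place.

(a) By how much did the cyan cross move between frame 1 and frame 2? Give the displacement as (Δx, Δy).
(2.0, 2.8)

The cyan cross was at (3.2, 0.7) in frame 1 and (5.2, 3.5) in frame 2.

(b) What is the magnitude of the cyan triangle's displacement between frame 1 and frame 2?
2.1

The cyan triangle moved from (8.3, 7.4) to (7.0, 5.8), a distance of √(1.3² + 1.6²) ≈ 2.1.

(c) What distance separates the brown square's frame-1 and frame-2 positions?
4.2

The brown square moved from (4.9, 3.9) to (9.0, 2.8), a distance of √(4.1² + 1.1²) ≈ 4.2.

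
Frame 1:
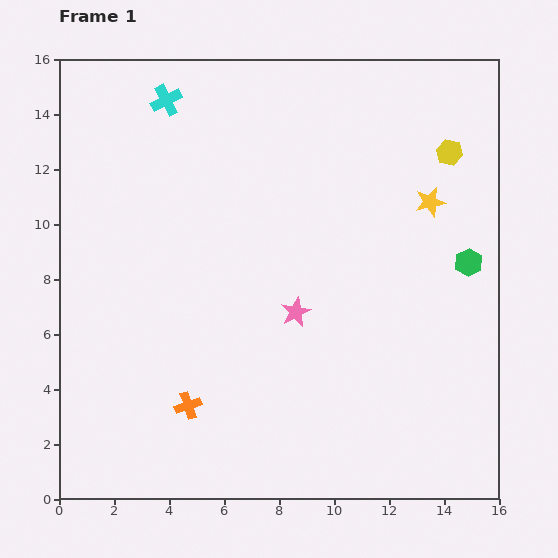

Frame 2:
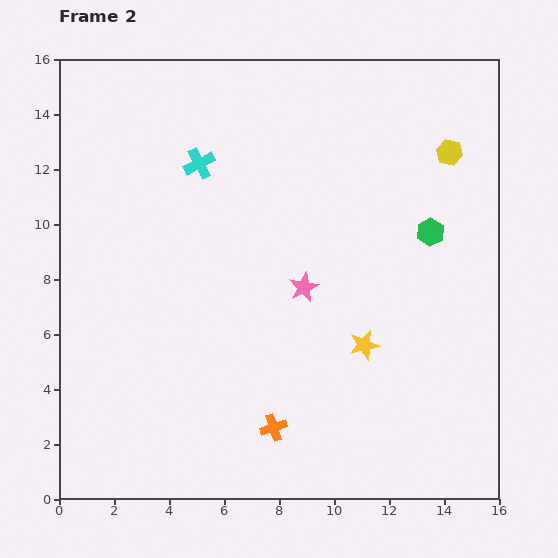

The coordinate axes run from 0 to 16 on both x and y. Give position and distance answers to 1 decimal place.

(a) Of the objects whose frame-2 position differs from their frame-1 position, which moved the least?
the pink star

(moved 0.9)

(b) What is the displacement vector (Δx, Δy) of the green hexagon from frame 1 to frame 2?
(-1.4, 1.1)

The green hexagon was at (14.9, 8.6) in frame 1 and (13.5, 9.7) in frame 2.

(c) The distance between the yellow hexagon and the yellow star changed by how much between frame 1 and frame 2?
+5.8

Distance in frame 1: 1.9. Distance in frame 2: 7.7.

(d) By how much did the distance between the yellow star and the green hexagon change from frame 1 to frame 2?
+2.2

Distance in frame 1: 2.6. Distance in frame 2: 4.8.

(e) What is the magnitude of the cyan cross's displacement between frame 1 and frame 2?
2.6

The cyan cross moved from (3.9, 14.5) to (5.1, 12.2), a distance of √(1.2² + 2.3²) ≈ 2.6.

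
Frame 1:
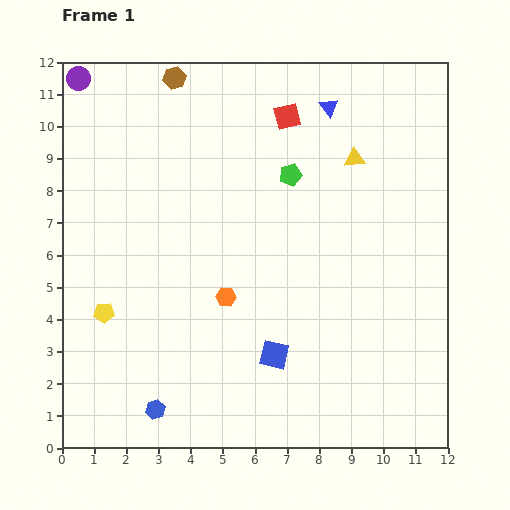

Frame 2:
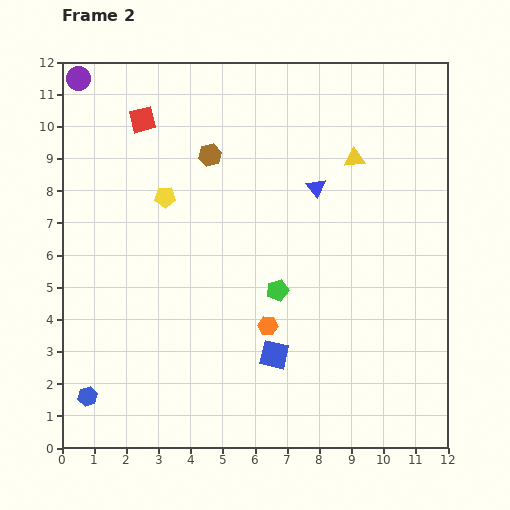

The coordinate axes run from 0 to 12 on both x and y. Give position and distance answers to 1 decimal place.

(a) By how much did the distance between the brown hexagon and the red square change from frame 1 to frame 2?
-1.3

Distance in frame 1: 3.7. Distance in frame 2: 2.4.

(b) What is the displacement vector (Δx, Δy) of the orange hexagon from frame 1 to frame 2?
(1.3, -0.9)

The orange hexagon was at (5.1, 4.7) in frame 1 and (6.4, 3.8) in frame 2.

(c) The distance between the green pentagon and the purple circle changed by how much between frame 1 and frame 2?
+1.9

Distance in frame 1: 7.2. Distance in frame 2: 9.1.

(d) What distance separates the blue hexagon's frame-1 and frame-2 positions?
2.1

The blue hexagon moved from (2.9, 1.2) to (0.8, 1.6), a distance of √(2.1² + 0.4²) ≈ 2.1.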